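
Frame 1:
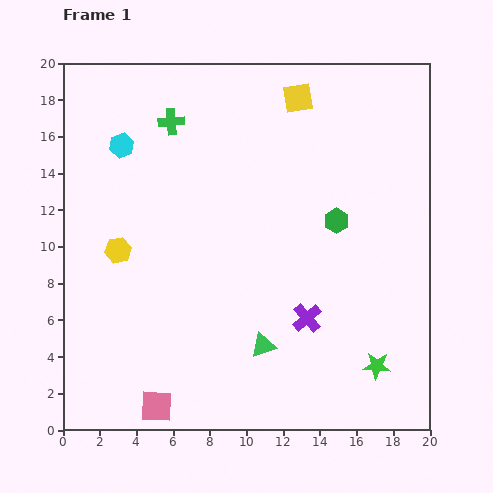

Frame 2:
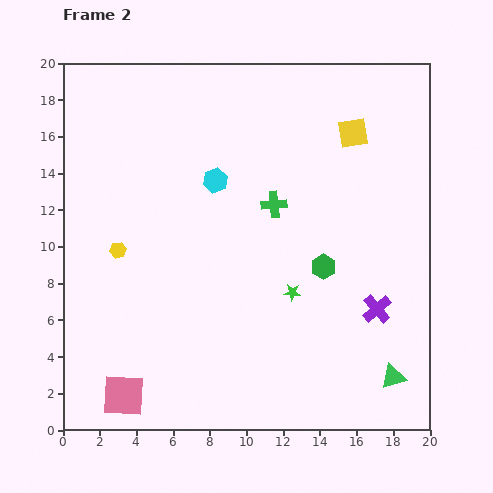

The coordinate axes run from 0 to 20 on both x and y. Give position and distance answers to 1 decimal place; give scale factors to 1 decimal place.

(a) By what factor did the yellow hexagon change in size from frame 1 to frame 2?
0.6×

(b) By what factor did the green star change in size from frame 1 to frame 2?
0.6×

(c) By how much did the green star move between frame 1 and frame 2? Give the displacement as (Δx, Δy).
(-4.6, 4.0)

The green star was at (17.1, 3.5) in frame 1 and (12.5, 7.5) in frame 2.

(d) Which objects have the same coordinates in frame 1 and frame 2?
the yellow hexagon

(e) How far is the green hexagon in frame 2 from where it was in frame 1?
2.6

The green hexagon moved from (14.9, 11.4) to (14.2, 8.9), a distance of √(0.7² + 2.5²) ≈ 2.6.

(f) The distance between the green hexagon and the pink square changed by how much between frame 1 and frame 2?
-1.1

Distance in frame 1: 14.1. Distance in frame 2: 13.0.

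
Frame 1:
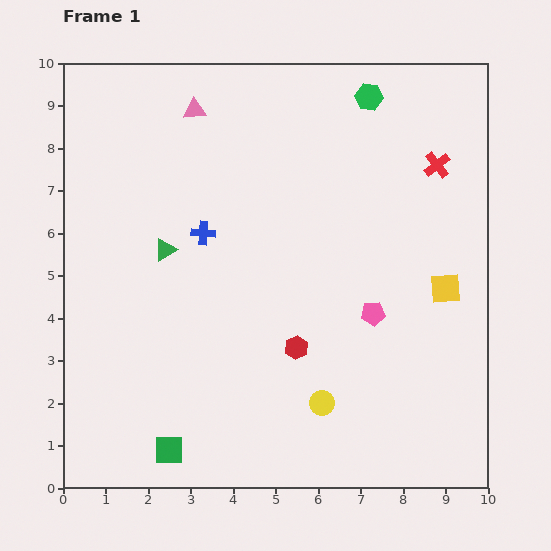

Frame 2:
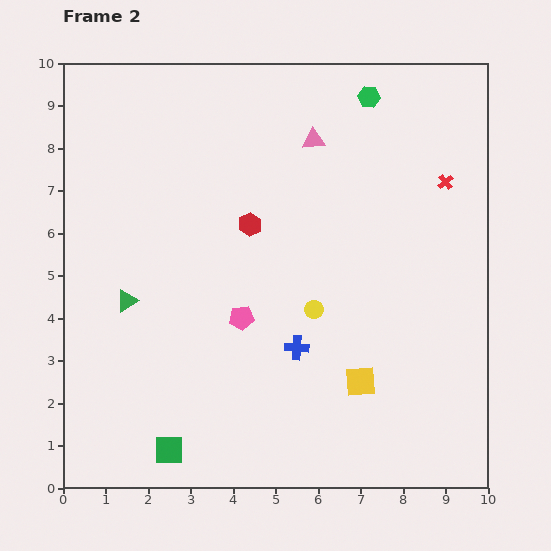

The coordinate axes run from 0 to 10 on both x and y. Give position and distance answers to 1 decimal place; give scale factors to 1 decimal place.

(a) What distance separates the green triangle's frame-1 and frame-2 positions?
1.5

The green triangle moved from (2.4, 5.6) to (1.5, 4.4), a distance of √(0.9² + 1.2²) ≈ 1.5.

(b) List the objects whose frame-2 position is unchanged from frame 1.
the green square, the green hexagon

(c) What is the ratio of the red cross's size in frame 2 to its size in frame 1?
0.6×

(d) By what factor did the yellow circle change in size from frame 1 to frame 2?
0.7×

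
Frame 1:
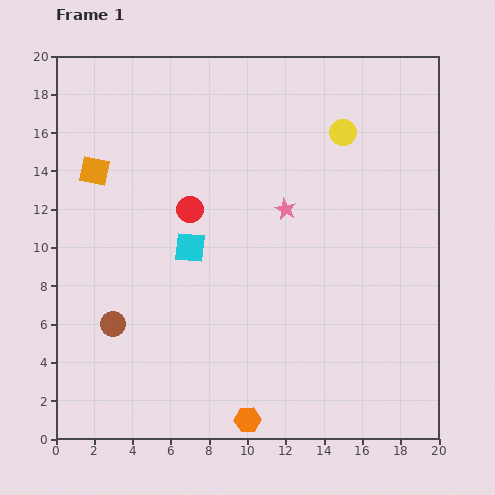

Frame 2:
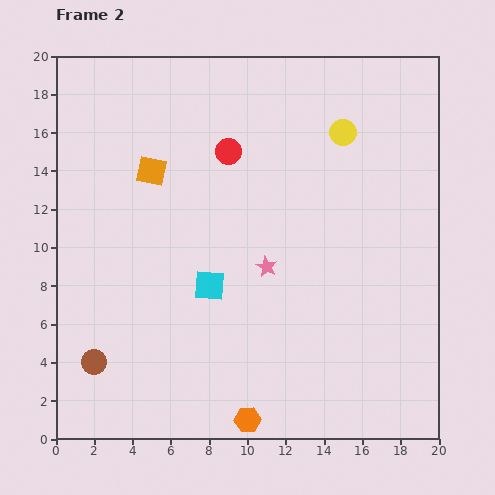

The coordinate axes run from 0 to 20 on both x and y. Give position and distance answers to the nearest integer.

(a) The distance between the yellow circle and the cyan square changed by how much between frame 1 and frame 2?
+1

Distance in frame 1: 10. Distance in frame 2: 11.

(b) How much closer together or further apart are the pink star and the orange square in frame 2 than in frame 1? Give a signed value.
-2

Distance in frame 1: 10. Distance in frame 2: 8.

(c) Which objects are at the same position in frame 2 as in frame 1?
the yellow circle, the orange hexagon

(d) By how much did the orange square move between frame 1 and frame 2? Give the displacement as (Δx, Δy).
(3, 0)

The orange square was at (2, 14) in frame 1 and (5, 14) in frame 2.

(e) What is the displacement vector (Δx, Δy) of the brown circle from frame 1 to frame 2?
(-1, -2)

The brown circle was at (3, 6) in frame 1 and (2, 4) in frame 2.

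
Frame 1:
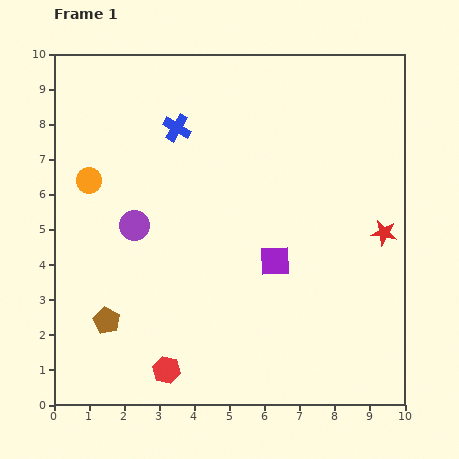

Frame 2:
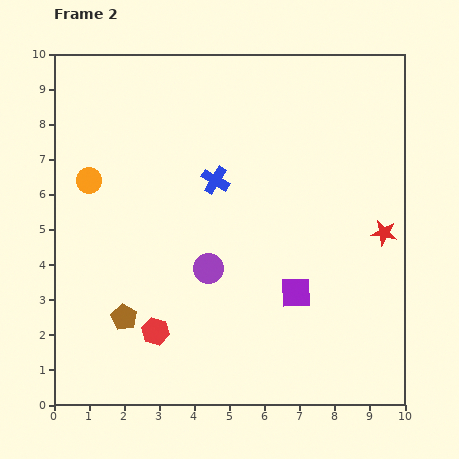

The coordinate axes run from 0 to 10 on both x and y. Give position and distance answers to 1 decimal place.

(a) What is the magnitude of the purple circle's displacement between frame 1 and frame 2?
2.4

The purple circle moved from (2.3, 5.1) to (4.4, 3.9), a distance of √(2.1² + 1.2²) ≈ 2.4.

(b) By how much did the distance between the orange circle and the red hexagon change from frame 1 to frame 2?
-1.1

Distance in frame 1: 5.8. Distance in frame 2: 4.7.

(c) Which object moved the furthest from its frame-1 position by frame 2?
the purple circle

(moved 2.4; next 1.9)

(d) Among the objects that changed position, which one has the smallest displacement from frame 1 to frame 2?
the brown pentagon

(moved 0.5)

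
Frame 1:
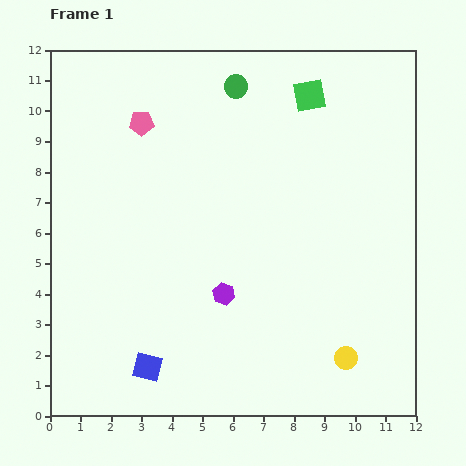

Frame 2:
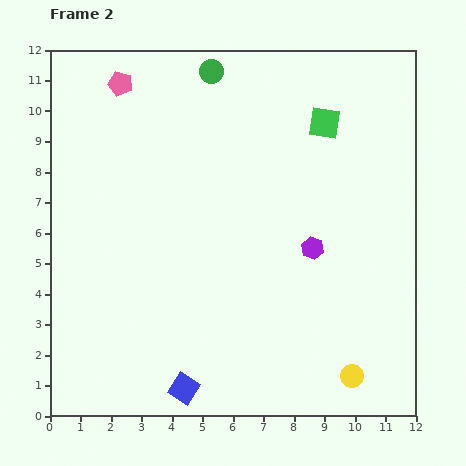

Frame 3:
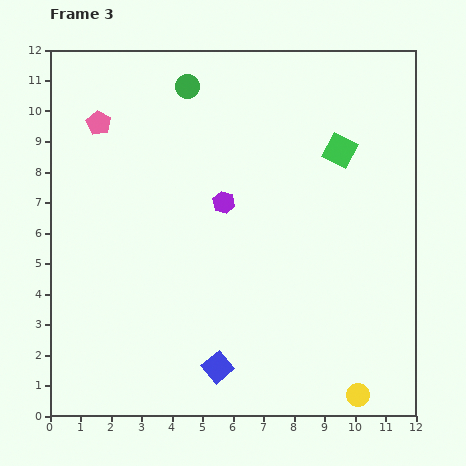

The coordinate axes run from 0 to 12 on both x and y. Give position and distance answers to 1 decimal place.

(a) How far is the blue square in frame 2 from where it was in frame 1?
1.4

The blue square moved from (3.2, 1.6) to (4.4, 0.9), a distance of √(1.2² + 0.7²) ≈ 1.4.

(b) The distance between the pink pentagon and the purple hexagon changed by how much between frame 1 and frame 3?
-1.3

Distance in frame 1: 6.2. Distance in frame 3: 4.9.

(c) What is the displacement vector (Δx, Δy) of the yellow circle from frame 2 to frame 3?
(0.2, -0.6)

The yellow circle was at (9.9, 1.3) in frame 2 and (10.1, 0.7) in frame 3.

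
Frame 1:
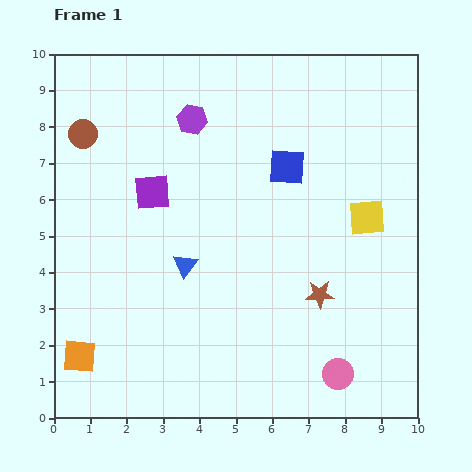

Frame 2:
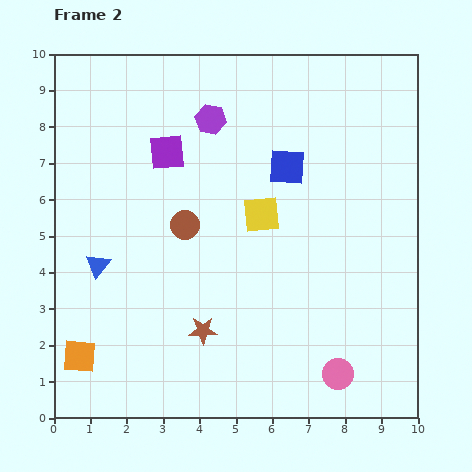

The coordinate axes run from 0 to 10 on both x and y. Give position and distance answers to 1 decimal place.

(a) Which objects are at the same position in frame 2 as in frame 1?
the orange square, the blue square, the pink circle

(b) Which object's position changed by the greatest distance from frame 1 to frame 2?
the brown circle

(moved 3.8; next 3.4)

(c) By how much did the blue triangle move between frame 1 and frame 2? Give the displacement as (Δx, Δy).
(-2.4, 0.0)

The blue triangle was at (3.6, 4.2) in frame 1 and (1.2, 4.2) in frame 2.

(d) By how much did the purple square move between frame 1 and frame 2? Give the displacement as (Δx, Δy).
(0.4, 1.1)

The purple square was at (2.7, 6.2) in frame 1 and (3.1, 7.3) in frame 2.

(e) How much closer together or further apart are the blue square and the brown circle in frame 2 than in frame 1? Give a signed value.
-2.5

Distance in frame 1: 5.7. Distance in frame 2: 3.2.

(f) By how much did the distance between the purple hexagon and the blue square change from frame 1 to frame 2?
-0.4

Distance in frame 1: 2.9. Distance in frame 2: 2.5.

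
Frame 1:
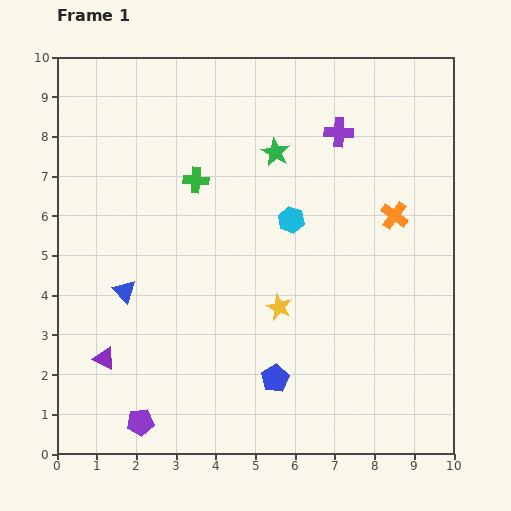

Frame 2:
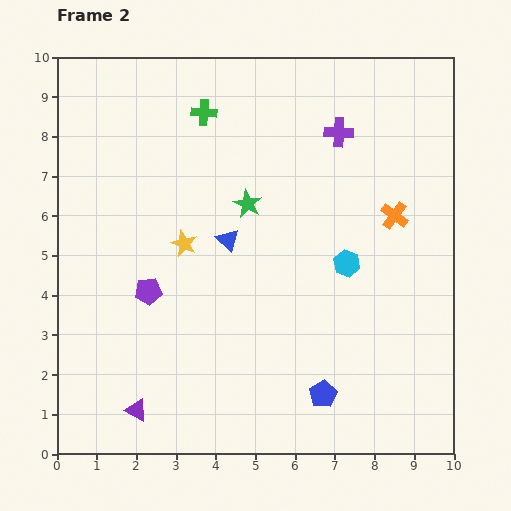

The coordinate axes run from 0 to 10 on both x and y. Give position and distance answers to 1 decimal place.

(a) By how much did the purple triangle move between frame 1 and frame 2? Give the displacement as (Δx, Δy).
(0.8, -1.3)

The purple triangle was at (1.2, 2.4) in frame 1 and (2.0, 1.1) in frame 2.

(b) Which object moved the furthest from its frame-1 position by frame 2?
the purple pentagon

(moved 3.3; next 2.9)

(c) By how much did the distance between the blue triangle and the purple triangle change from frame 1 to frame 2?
+3.1

Distance in frame 1: 1.8. Distance in frame 2: 4.9.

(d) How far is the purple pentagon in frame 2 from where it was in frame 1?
3.3

The purple pentagon moved from (2.1, 0.8) to (2.3, 4.1), a distance of √(0.2² + 3.3²) ≈ 3.3.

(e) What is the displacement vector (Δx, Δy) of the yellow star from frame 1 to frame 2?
(-2.4, 1.6)

The yellow star was at (5.6, 3.7) in frame 1 and (3.2, 5.3) in frame 2.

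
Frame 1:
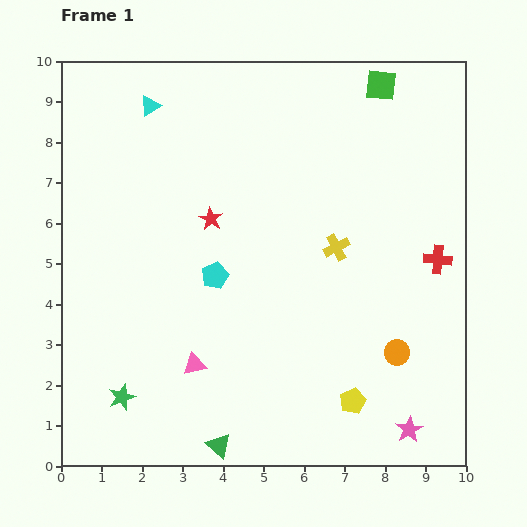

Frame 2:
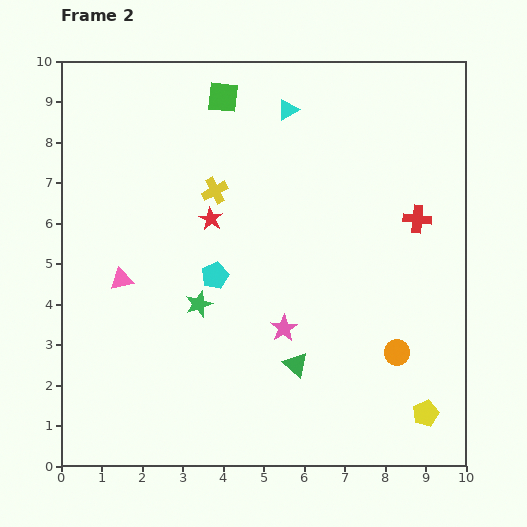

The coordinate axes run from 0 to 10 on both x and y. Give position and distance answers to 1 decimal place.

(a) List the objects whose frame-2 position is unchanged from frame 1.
the cyan pentagon, the orange circle, the red star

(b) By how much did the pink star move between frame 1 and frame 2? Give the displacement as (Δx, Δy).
(-3.1, 2.5)

The pink star was at (8.6, 0.9) in frame 1 and (5.5, 3.4) in frame 2.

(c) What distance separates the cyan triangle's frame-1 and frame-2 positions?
3.4

The cyan triangle moved from (2.2, 8.9) to (5.6, 8.8), a distance of √(3.4² + 0.1²) ≈ 3.4.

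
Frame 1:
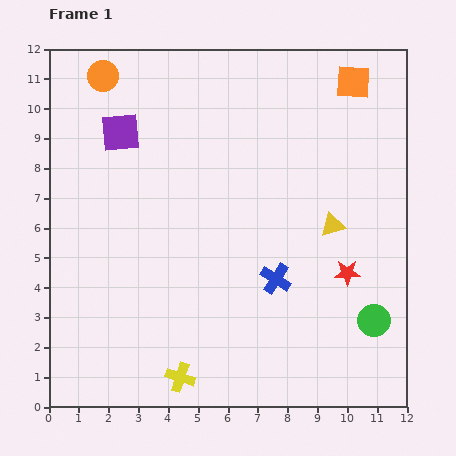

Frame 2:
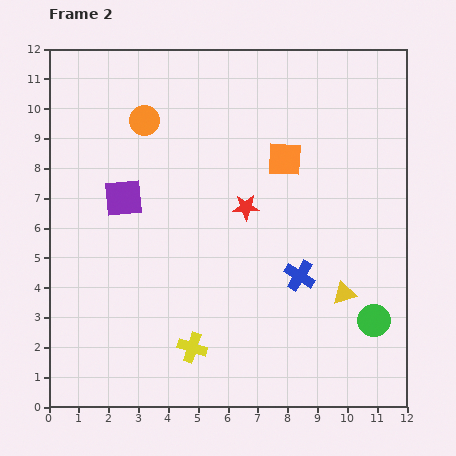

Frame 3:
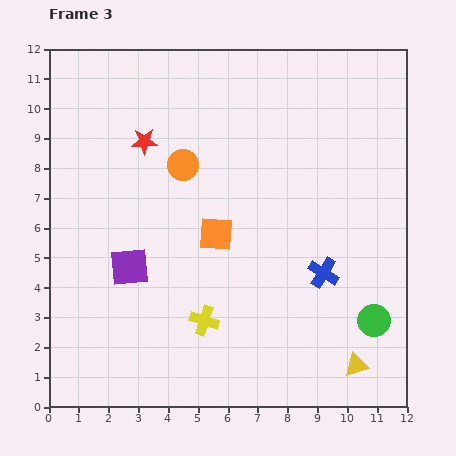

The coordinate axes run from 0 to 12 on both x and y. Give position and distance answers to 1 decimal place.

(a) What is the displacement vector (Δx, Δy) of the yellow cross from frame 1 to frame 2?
(0.4, 1.0)

The yellow cross was at (4.4, 1.0) in frame 1 and (4.8, 2.0) in frame 2.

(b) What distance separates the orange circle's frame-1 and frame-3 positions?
4.0

The orange circle moved from (1.8, 11.1) to (4.5, 8.1), a distance of √(2.7² + 3.0²) ≈ 4.0.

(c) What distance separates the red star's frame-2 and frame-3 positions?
4.0

The red star moved from (6.6, 6.7) to (3.2, 8.9), a distance of √(3.4² + 2.2²) ≈ 4.0.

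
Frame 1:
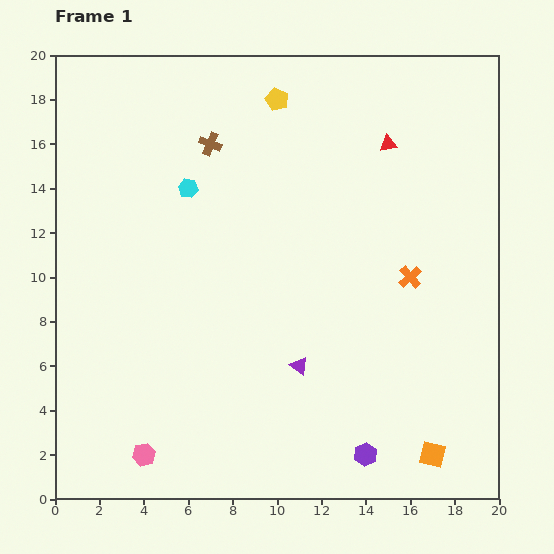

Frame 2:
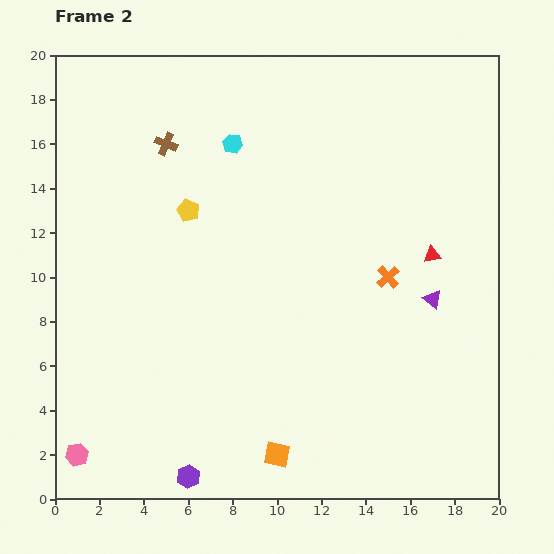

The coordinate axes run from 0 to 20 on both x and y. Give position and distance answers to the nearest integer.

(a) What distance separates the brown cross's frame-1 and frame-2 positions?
2

The brown cross moved from (7, 16) to (5, 16), a distance of √(2² + 0²) ≈ 2.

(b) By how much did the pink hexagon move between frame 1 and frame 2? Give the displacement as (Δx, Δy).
(-3, 0)

The pink hexagon was at (4, 2) in frame 1 and (1, 2) in frame 2.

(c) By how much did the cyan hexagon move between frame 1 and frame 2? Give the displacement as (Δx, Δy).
(2, 2)

The cyan hexagon was at (6, 14) in frame 1 and (8, 16) in frame 2.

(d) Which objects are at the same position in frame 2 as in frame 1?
none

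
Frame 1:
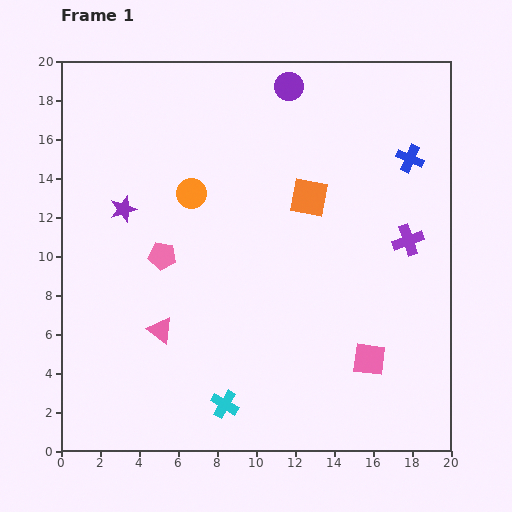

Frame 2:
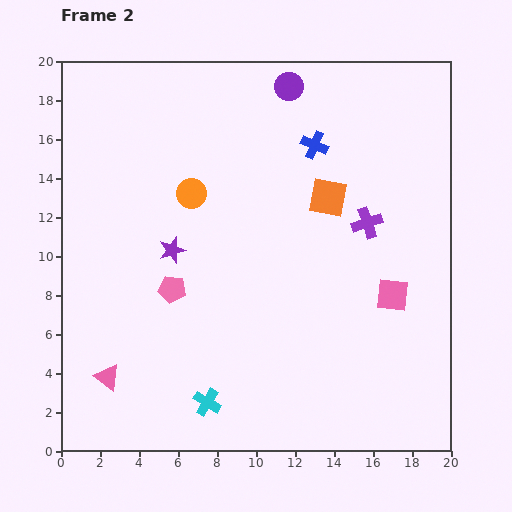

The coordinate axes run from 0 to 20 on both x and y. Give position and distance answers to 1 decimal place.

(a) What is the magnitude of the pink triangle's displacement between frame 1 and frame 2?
3.6

The pink triangle moved from (5.1, 6.2) to (2.4, 3.8), a distance of √(2.7² + 2.4²) ≈ 3.6.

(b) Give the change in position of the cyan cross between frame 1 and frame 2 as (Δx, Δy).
(-0.9, 0.1)

The cyan cross was at (8.4, 2.4) in frame 1 and (7.5, 2.5) in frame 2.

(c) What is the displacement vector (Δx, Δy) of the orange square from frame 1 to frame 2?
(1.0, 0.0)

The orange square was at (12.7, 13.0) in frame 1 and (13.7, 13.0) in frame 2.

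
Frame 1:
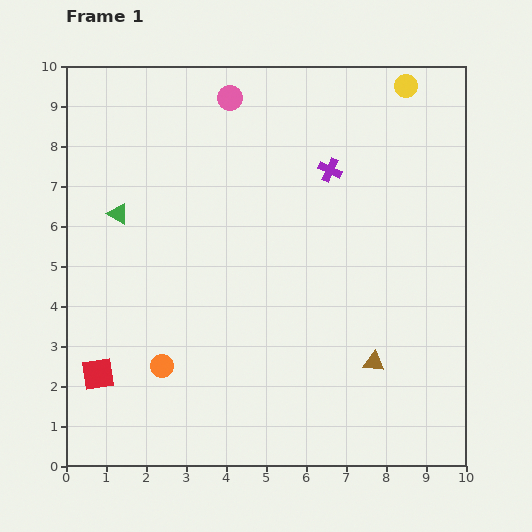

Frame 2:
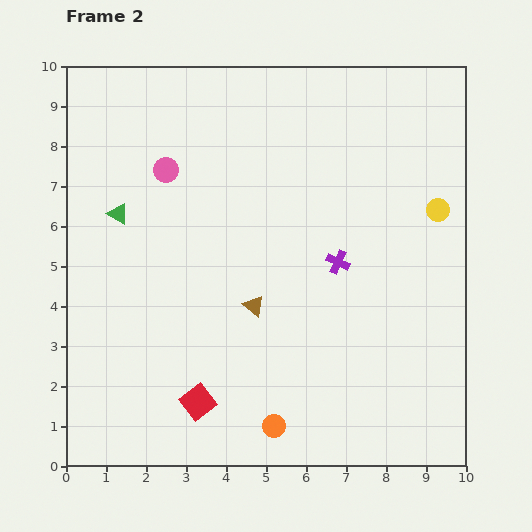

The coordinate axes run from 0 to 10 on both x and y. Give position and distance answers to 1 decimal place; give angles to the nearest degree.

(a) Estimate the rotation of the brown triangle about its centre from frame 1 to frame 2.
34° clockwise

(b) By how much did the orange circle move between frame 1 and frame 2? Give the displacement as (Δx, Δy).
(2.8, -1.5)

The orange circle was at (2.4, 2.5) in frame 1 and (5.2, 1.0) in frame 2.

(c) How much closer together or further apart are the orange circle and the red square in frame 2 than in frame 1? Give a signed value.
+0.4

Distance in frame 1: 1.6. Distance in frame 2: 2.0.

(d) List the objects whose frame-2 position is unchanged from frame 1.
the green triangle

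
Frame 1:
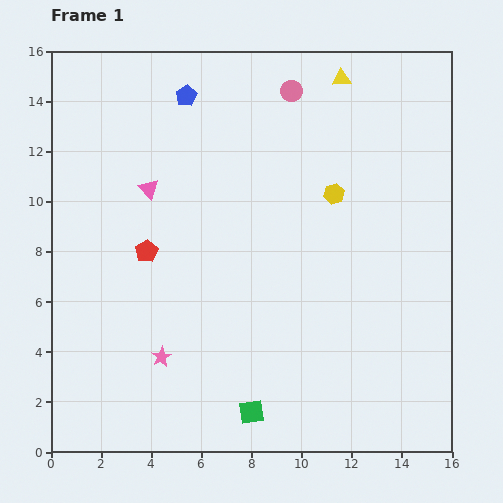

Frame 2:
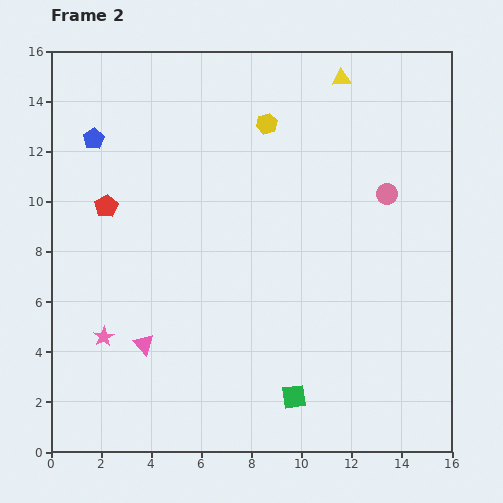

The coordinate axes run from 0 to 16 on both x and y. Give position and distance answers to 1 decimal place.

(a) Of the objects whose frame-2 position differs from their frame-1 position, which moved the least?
the green square

(moved 1.8)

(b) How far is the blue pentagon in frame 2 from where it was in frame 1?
4.1

The blue pentagon moved from (5.4, 14.2) to (1.7, 12.5), a distance of √(3.7² + 1.7²) ≈ 4.1.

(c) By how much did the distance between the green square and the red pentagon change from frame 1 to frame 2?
+3.0

Distance in frame 1: 7.7. Distance in frame 2: 10.7.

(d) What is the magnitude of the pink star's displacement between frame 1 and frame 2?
2.4

The pink star moved from (4.4, 3.8) to (2.1, 4.6), a distance of √(2.3² + 0.8²) ≈ 2.4.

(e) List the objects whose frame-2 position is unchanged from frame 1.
the yellow triangle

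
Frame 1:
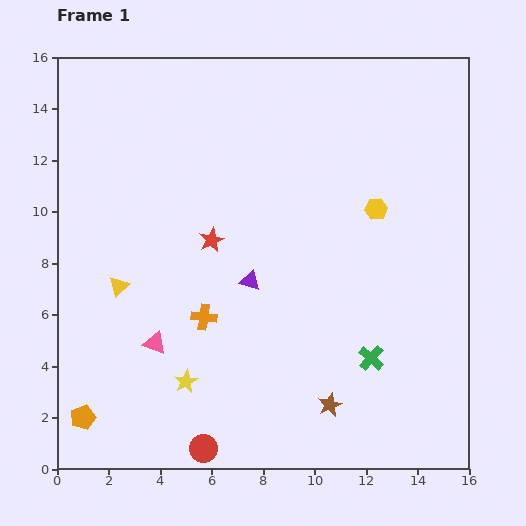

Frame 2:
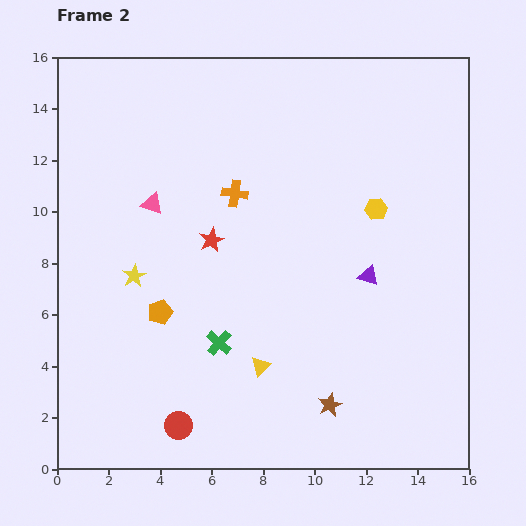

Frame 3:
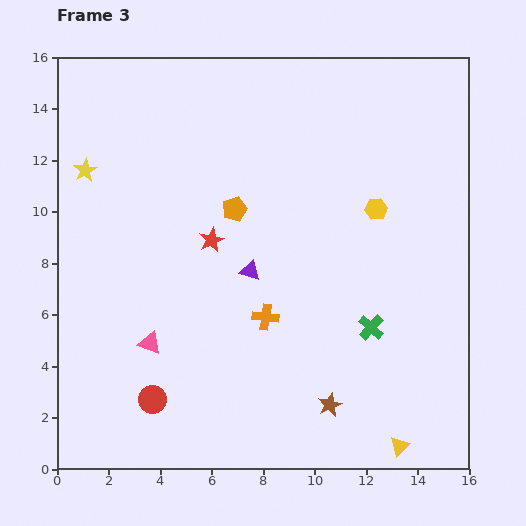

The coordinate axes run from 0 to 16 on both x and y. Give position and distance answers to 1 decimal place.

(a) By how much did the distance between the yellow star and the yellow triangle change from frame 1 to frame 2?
+1.5

Distance in frame 1: 4.5. Distance in frame 2: 6.0.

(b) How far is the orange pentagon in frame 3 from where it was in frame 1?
10.0

The orange pentagon moved from (1.0, 2.0) to (6.9, 10.1), a distance of √(5.9² + 8.1²) ≈ 10.0.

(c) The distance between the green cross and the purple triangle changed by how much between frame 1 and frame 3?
-0.4

Distance in frame 1: 5.6. Distance in frame 3: 5.2.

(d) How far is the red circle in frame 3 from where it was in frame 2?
1.4

The red circle moved from (4.7, 1.7) to (3.7, 2.7), a distance of √(1.0² + 1.0²) ≈ 1.4.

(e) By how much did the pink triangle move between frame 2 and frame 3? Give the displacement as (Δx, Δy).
(-0.1, -5.4)

The pink triangle was at (3.7, 10.3) in frame 2 and (3.6, 4.9) in frame 3.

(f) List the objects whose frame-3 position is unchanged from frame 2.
the brown star, the red star, the yellow hexagon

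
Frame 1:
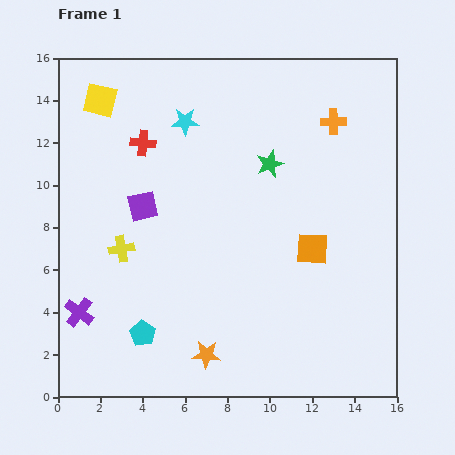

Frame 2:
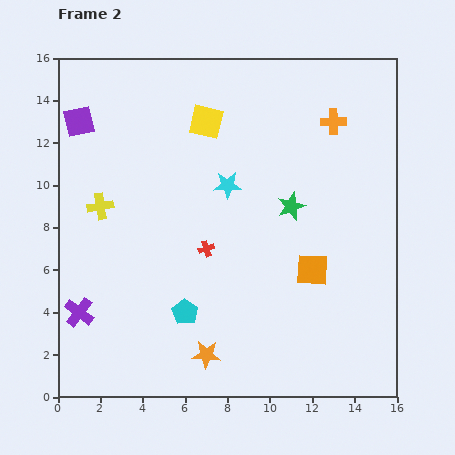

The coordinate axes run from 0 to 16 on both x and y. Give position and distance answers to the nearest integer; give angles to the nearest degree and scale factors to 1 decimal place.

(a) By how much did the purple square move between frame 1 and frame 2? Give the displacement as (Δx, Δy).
(-3, 4)

The purple square was at (4, 9) in frame 1 and (1, 13) in frame 2.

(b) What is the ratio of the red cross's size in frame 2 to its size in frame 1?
0.6×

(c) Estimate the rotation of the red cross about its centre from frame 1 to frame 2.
24° counter-clockwise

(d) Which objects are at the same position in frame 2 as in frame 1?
the purple cross, the orange star, the orange cross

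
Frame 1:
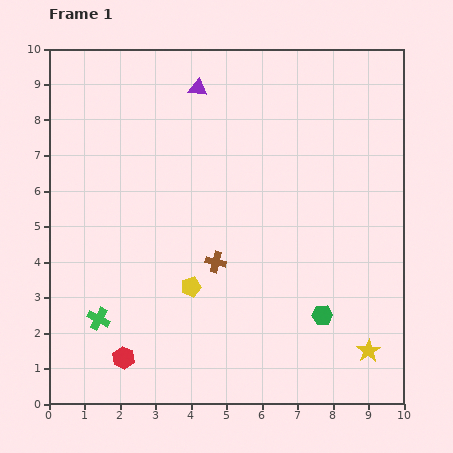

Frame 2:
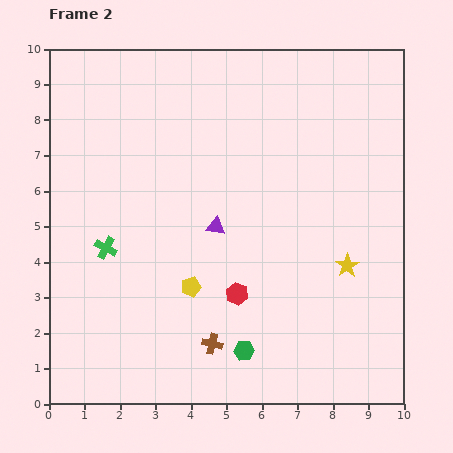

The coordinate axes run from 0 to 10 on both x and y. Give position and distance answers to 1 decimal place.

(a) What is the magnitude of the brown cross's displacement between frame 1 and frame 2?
2.3

The brown cross moved from (4.7, 4.0) to (4.6, 1.7), a distance of √(0.1² + 2.3²) ≈ 2.3.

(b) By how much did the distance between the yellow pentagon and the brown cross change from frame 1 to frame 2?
+0.7

Distance in frame 1: 1.0. Distance in frame 2: 1.7.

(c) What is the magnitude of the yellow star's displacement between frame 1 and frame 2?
2.5

The yellow star moved from (9.0, 1.5) to (8.4, 3.9), a distance of √(0.6² + 2.4²) ≈ 2.5.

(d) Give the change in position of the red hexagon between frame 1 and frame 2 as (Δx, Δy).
(3.2, 1.8)

The red hexagon was at (2.1, 1.3) in frame 1 and (5.3, 3.1) in frame 2.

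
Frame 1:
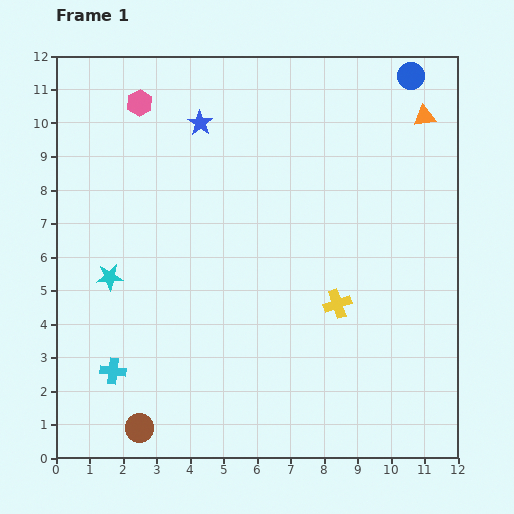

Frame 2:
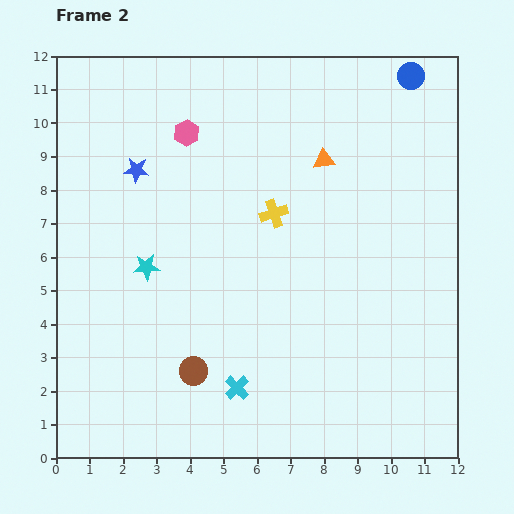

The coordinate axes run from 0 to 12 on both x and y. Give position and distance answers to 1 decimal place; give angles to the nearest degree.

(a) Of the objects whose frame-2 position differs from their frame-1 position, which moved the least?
the cyan star

(moved 1.1)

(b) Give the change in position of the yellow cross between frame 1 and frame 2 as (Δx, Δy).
(-1.9, 2.7)

The yellow cross was at (8.4, 4.6) in frame 1 and (6.5, 7.3) in frame 2.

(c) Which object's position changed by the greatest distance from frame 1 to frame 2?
the cyan cross

(moved 3.7; next 3.3)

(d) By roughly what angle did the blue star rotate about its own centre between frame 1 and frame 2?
28° counter-clockwise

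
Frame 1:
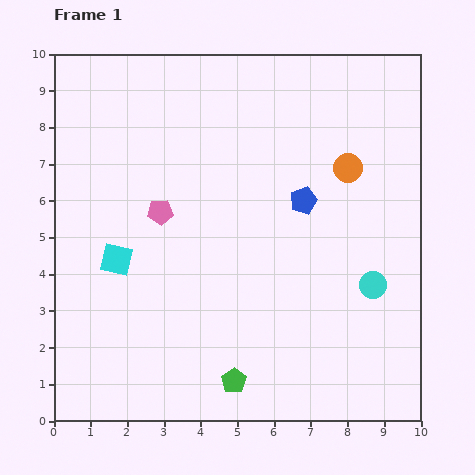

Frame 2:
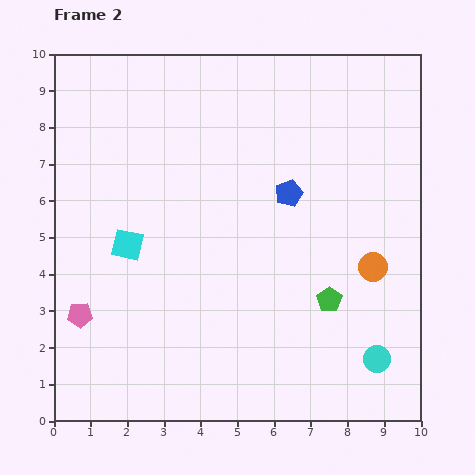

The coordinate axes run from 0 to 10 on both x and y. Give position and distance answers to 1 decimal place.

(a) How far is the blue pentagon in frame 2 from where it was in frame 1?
0.4

The blue pentagon moved from (6.8, 6.0) to (6.4, 6.2), a distance of √(0.4² + 0.2²) ≈ 0.4.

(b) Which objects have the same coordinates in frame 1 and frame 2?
none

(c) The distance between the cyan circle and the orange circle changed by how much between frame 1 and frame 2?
-0.8

Distance in frame 1: 3.3. Distance in frame 2: 2.5.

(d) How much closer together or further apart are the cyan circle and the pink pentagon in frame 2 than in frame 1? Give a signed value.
+2.1

Distance in frame 1: 6.1. Distance in frame 2: 8.2.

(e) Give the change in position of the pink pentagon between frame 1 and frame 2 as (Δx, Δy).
(-2.2, -2.8)

The pink pentagon was at (2.9, 5.7) in frame 1 and (0.7, 2.9) in frame 2.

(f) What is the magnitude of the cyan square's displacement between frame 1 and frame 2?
0.5

The cyan square moved from (1.7, 4.4) to (2.0, 4.8), a distance of √(0.3² + 0.4²) ≈ 0.5.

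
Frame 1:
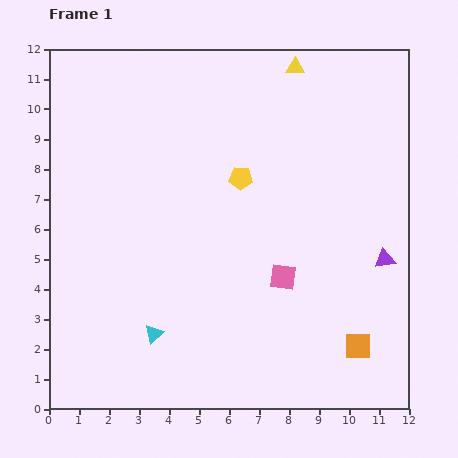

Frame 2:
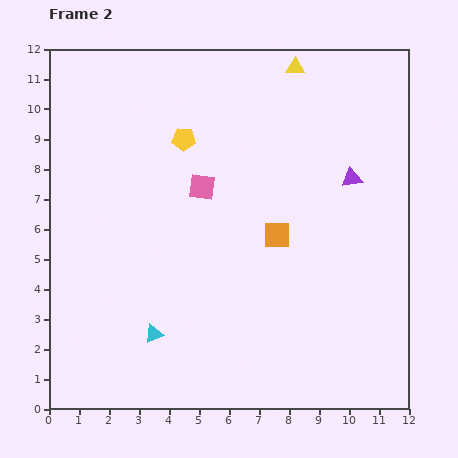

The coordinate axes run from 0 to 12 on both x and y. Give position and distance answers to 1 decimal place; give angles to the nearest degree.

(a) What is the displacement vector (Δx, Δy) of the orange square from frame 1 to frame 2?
(-2.7, 3.7)

The orange square was at (10.3, 2.1) in frame 1 and (7.6, 5.8) in frame 2.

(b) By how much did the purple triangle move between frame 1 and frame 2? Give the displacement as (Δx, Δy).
(-1.1, 2.7)

The purple triangle was at (11.2, 5.0) in frame 1 and (10.1, 7.7) in frame 2.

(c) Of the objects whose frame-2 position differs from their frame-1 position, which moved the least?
the yellow pentagon

(moved 2.3)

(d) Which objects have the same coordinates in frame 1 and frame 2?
the cyan triangle, the yellow triangle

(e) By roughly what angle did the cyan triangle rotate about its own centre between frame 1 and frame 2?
17° clockwise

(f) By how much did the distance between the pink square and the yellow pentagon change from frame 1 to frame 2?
-1.9

Distance in frame 1: 3.6. Distance in frame 2: 1.7.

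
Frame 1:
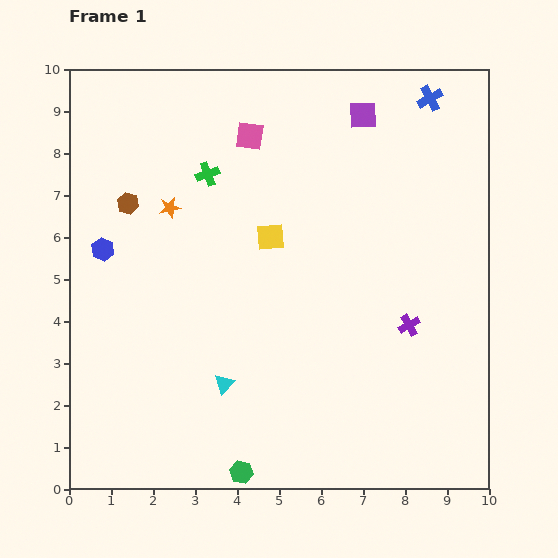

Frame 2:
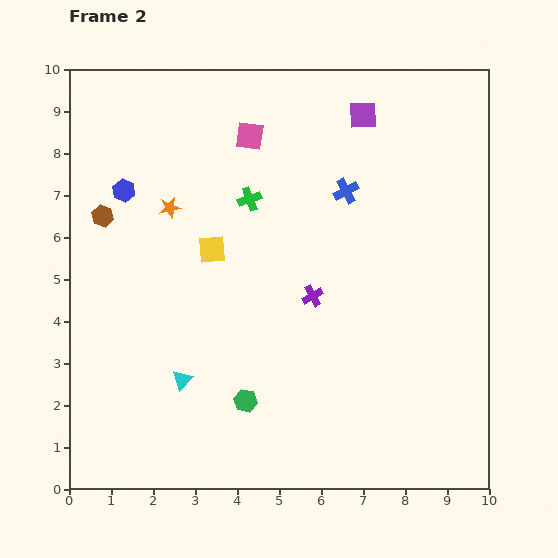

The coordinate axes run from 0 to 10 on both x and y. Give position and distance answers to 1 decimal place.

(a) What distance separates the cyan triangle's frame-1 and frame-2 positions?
1.0

The cyan triangle moved from (3.7, 2.5) to (2.7, 2.6), a distance of √(1.0² + 0.1²) ≈ 1.0.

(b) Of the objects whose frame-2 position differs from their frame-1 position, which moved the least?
the brown hexagon

(moved 0.7)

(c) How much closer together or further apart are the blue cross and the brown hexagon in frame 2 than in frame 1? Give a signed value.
-1.8

Distance in frame 1: 7.6. Distance in frame 2: 5.8.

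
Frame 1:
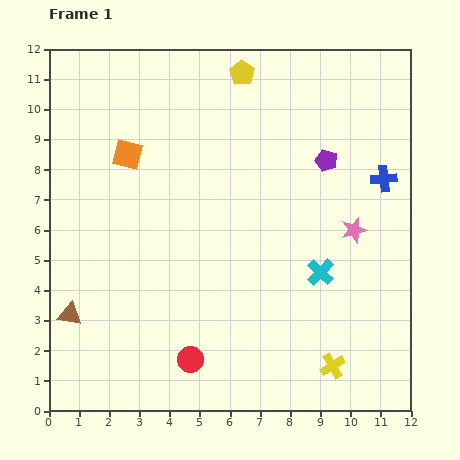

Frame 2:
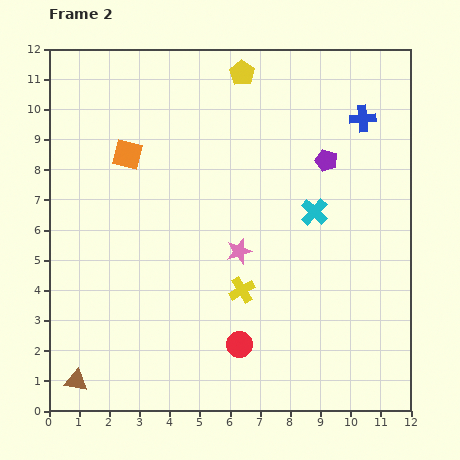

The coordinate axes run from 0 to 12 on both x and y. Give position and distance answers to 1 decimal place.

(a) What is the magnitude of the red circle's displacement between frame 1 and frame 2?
1.7

The red circle moved from (4.7, 1.7) to (6.3, 2.2), a distance of √(1.6² + 0.5²) ≈ 1.7.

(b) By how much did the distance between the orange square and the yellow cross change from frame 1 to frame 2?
-3.9

Distance in frame 1: 9.8. Distance in frame 2: 5.9.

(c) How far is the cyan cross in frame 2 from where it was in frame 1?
2.0

The cyan cross moved from (9.0, 4.6) to (8.8, 6.6), a distance of √(0.2² + 2.0²) ≈ 2.0.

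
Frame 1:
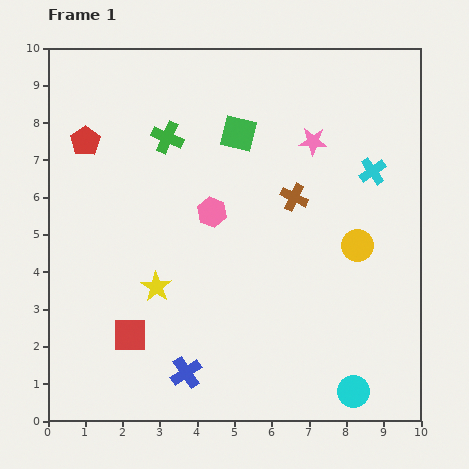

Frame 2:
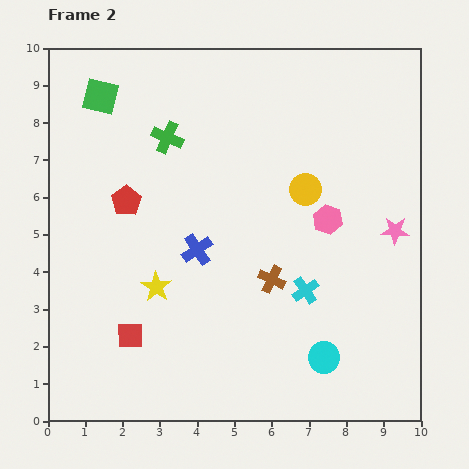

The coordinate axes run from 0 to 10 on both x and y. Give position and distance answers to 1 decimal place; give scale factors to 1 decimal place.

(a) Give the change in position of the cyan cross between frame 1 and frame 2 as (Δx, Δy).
(-1.8, -3.2)

The cyan cross was at (8.7, 6.7) in frame 1 and (6.9, 3.5) in frame 2.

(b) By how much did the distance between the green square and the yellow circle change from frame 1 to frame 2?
+1.6

Distance in frame 1: 4.4. Distance in frame 2: 6.0.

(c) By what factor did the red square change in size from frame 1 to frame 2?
0.8×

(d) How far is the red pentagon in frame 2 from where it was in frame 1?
1.9

The red pentagon moved from (1.0, 7.5) to (2.1, 5.9), a distance of √(1.1² + 1.6²) ≈ 1.9.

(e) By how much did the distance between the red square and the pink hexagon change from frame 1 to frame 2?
+2.1

Distance in frame 1: 4.0. Distance in frame 2: 6.1.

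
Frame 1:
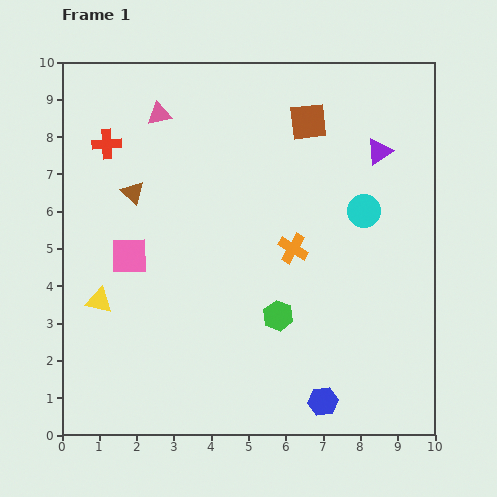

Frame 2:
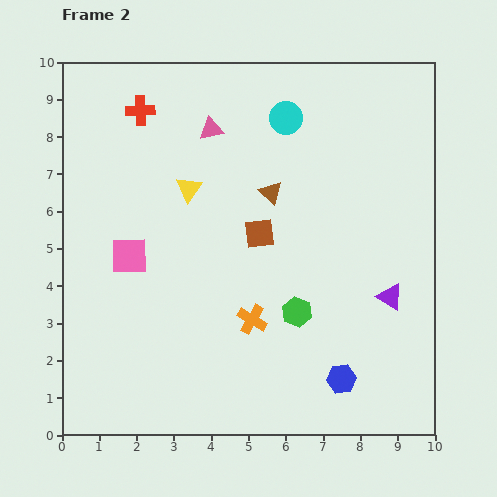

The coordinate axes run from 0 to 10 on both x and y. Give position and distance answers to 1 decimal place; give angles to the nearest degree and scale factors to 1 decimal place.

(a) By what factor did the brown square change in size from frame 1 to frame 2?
0.8×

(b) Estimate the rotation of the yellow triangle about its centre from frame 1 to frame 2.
54° clockwise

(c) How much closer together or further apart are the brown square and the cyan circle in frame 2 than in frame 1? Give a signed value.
+0.4

Distance in frame 1: 2.8. Distance in frame 2: 3.2.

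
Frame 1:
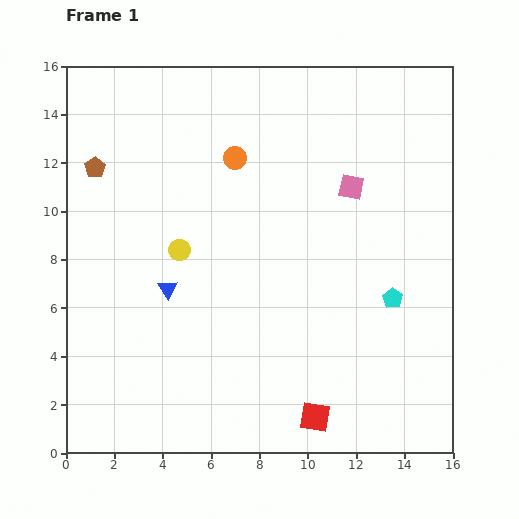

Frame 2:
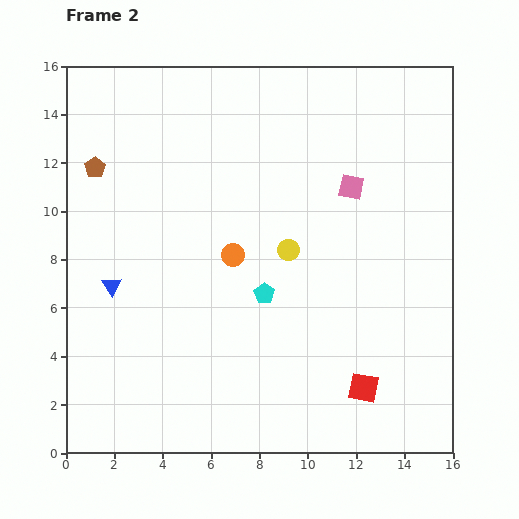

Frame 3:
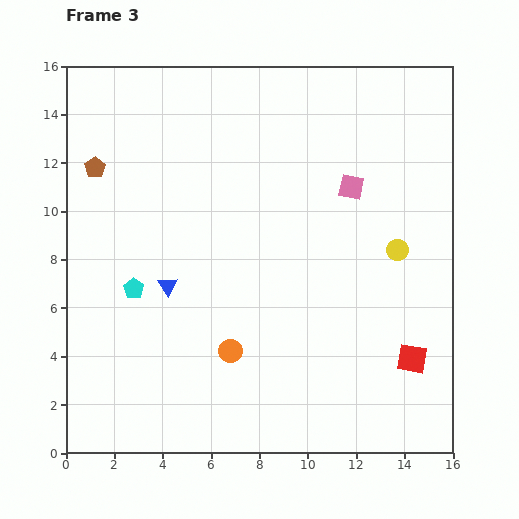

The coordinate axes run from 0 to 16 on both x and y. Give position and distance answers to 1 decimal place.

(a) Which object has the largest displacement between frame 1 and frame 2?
the cyan pentagon

(moved 5.3; next 4.5)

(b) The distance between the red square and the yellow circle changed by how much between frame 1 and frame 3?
-4.4

Distance in frame 1: 8.9. Distance in frame 3: 4.5.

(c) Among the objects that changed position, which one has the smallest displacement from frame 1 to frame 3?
the blue triangle

(moved 0.1)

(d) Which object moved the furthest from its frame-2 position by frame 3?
the cyan pentagon

(moved 5.4; next 4.5)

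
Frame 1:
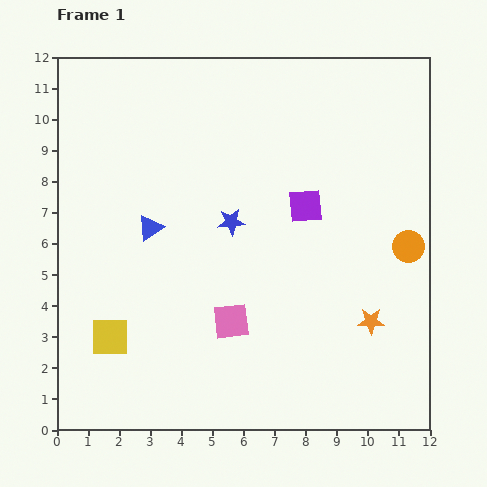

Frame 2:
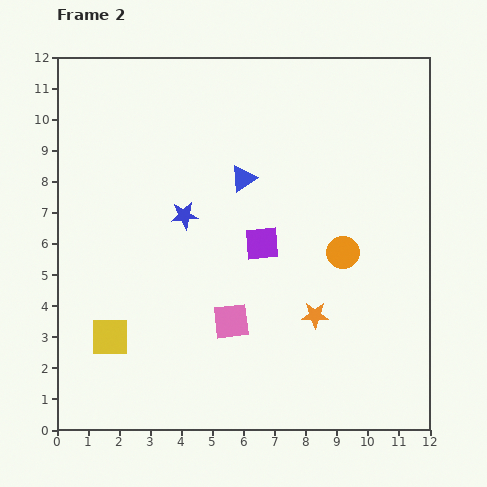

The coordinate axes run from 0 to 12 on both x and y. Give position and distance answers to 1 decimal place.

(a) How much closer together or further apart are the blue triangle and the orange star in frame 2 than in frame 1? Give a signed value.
-2.7

Distance in frame 1: 7.7. Distance in frame 2: 5.0.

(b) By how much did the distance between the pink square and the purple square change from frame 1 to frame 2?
-1.7

Distance in frame 1: 4.4. Distance in frame 2: 2.7.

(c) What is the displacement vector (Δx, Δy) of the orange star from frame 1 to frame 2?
(-1.8, 0.2)

The orange star was at (10.1, 3.5) in frame 1 and (8.3, 3.7) in frame 2.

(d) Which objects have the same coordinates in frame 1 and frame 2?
the pink square, the yellow square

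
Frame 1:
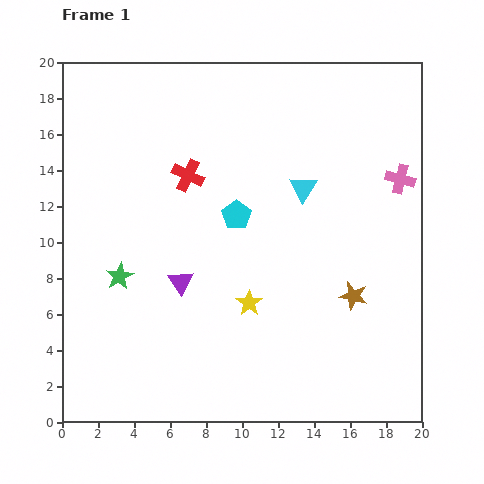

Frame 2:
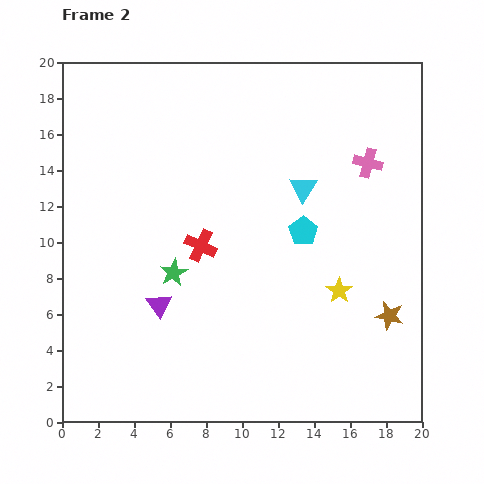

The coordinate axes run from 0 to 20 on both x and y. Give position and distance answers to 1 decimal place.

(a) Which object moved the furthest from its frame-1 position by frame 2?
the yellow star

(moved 5.0; next 4.0)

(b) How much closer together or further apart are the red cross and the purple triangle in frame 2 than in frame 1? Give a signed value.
-1.9

Distance in frame 1: 5.9. Distance in frame 2: 4.0.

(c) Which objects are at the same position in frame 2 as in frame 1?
the cyan triangle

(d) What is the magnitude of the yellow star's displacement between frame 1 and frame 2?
5.0

The yellow star moved from (10.4, 6.6) to (15.4, 7.3), a distance of √(5.0² + 0.7²) ≈ 5.0.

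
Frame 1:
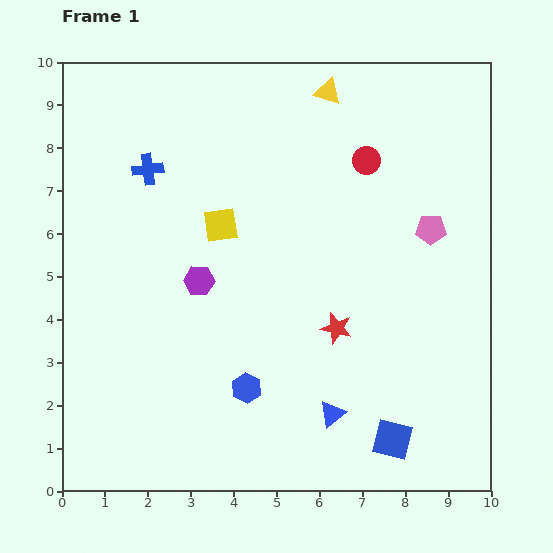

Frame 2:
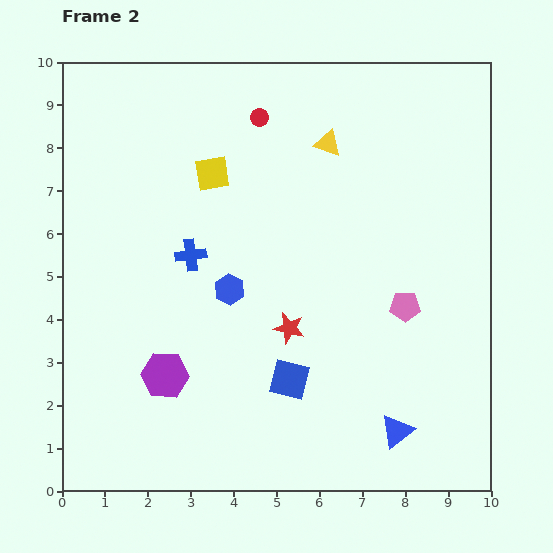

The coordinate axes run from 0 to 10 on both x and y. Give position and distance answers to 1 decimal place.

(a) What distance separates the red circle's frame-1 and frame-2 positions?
2.7

The red circle moved from (7.1, 7.7) to (4.6, 8.7), a distance of √(2.5² + 1.0²) ≈ 2.7.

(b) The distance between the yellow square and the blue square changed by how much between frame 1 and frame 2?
-1.3

Distance in frame 1: 6.4. Distance in frame 2: 5.1.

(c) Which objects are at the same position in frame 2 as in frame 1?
none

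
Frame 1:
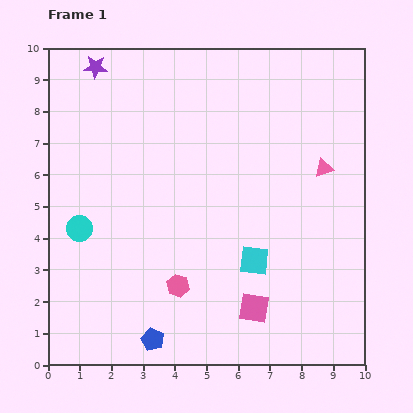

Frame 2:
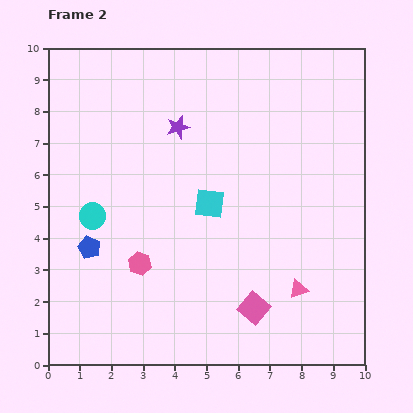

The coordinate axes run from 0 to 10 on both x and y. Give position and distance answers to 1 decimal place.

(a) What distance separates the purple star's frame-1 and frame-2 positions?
3.2

The purple star moved from (1.5, 9.4) to (4.1, 7.5), a distance of √(2.6² + 1.9²) ≈ 3.2.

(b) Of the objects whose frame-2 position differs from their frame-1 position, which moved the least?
the cyan circle

(moved 0.6)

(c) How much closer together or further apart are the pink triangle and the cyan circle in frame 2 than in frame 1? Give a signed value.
-1.0

Distance in frame 1: 7.9. Distance in frame 2: 6.9.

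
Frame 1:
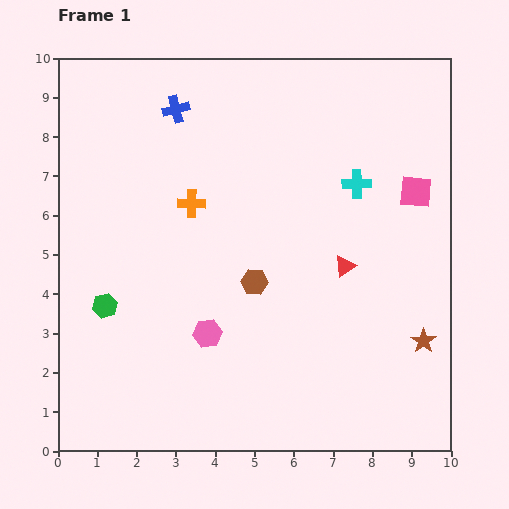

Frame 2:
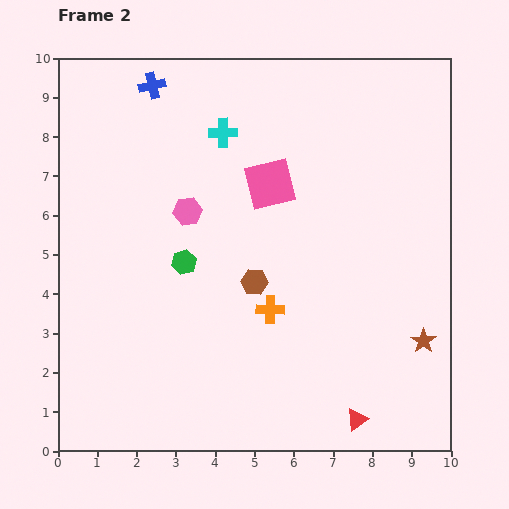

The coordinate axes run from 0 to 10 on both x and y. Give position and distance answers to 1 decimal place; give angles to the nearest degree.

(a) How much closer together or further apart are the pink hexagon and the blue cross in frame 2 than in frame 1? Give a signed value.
-2.5

Distance in frame 1: 5.8. Distance in frame 2: 3.3.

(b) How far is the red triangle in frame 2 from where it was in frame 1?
3.9

The red triangle moved from (7.3, 4.7) to (7.6, 0.8), a distance of √(0.3² + 3.9²) ≈ 3.9.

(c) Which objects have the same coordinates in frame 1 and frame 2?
the brown hexagon, the brown star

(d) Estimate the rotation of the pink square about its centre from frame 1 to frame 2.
19° counter-clockwise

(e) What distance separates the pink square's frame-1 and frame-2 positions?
3.7

The pink square moved from (9.1, 6.6) to (5.4, 6.8), a distance of √(3.7² + 0.2²) ≈ 3.7.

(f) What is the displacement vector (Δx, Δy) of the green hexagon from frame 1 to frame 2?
(2.0, 1.1)

The green hexagon was at (1.2, 3.7) in frame 1 and (3.2, 4.8) in frame 2.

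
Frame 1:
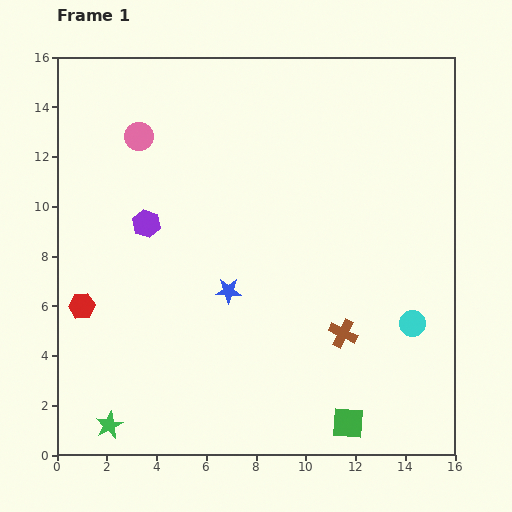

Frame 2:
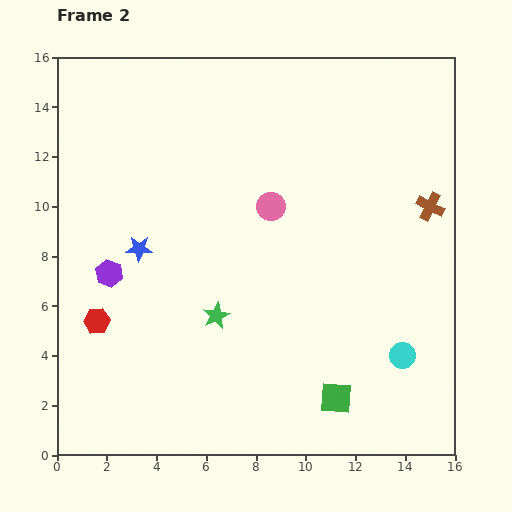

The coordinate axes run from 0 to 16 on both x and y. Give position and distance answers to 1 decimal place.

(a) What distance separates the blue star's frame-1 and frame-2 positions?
4.0

The blue star moved from (6.9, 6.6) to (3.3, 8.3), a distance of √(3.6² + 1.7²) ≈ 4.0.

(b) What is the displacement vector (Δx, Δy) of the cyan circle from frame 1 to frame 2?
(-0.4, -1.3)

The cyan circle was at (14.3, 5.3) in frame 1 and (13.9, 4.0) in frame 2.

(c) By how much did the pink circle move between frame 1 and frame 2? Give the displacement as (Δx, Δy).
(5.3, -2.8)

The pink circle was at (3.3, 12.8) in frame 1 and (8.6, 10.0) in frame 2.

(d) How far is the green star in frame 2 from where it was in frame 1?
6.2

The green star moved from (2.1, 1.2) to (6.4, 5.6), a distance of √(4.3² + 4.4²) ≈ 6.2.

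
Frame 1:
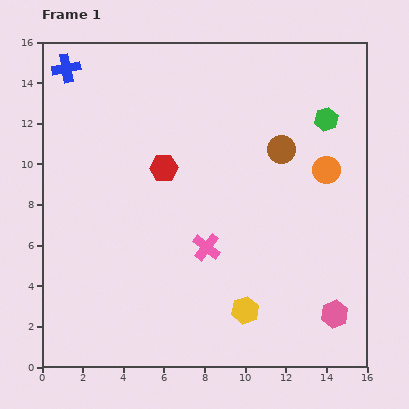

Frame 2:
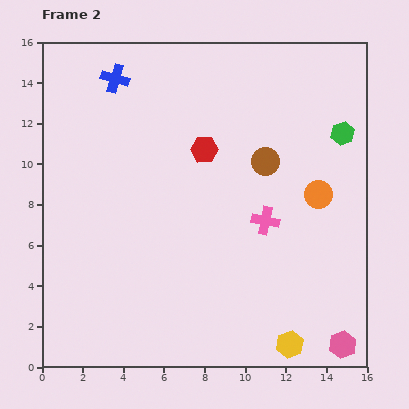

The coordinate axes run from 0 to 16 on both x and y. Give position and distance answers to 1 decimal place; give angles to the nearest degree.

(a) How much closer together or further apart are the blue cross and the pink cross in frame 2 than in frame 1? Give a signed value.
-1.0

Distance in frame 1: 11.2. Distance in frame 2: 10.2.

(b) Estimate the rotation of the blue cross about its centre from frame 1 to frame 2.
27° clockwise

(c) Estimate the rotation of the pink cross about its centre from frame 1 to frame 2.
27° counter-clockwise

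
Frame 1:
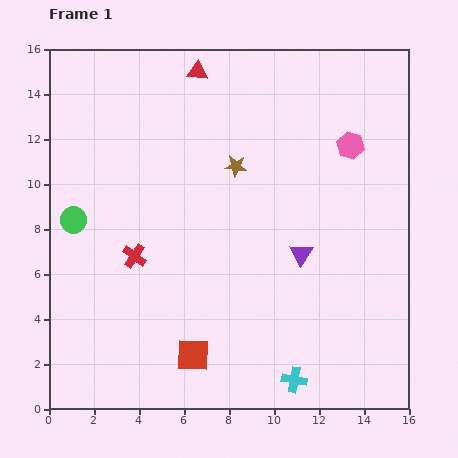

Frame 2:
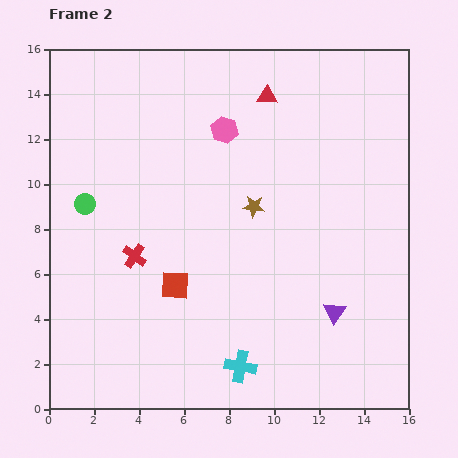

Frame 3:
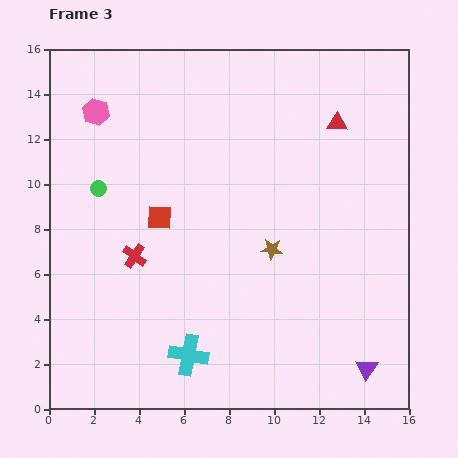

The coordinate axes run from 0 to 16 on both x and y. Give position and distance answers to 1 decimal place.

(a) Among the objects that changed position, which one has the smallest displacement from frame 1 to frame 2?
the green circle

(moved 0.9)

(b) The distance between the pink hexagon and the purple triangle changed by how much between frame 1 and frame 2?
+4.2

Distance in frame 1: 5.3. Distance in frame 2: 9.5.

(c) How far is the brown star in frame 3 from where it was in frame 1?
4.0

The brown star moved from (8.3, 10.8) to (9.9, 7.1), a distance of √(1.6² + 3.7²) ≈ 4.0.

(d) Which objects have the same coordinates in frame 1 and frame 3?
the red cross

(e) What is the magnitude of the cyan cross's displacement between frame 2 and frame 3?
2.4

The cyan cross moved from (8.5, 1.9) to (6.2, 2.4), a distance of √(2.3² + 0.5²) ≈ 2.4.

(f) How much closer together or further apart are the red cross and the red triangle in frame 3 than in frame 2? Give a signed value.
+1.6

Distance in frame 2: 9.2. Distance in frame 3: 10.8.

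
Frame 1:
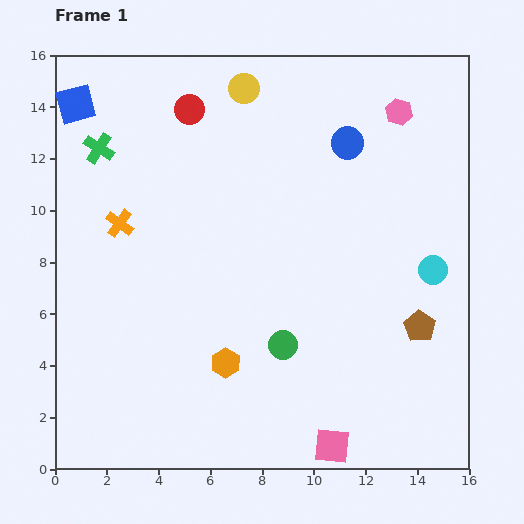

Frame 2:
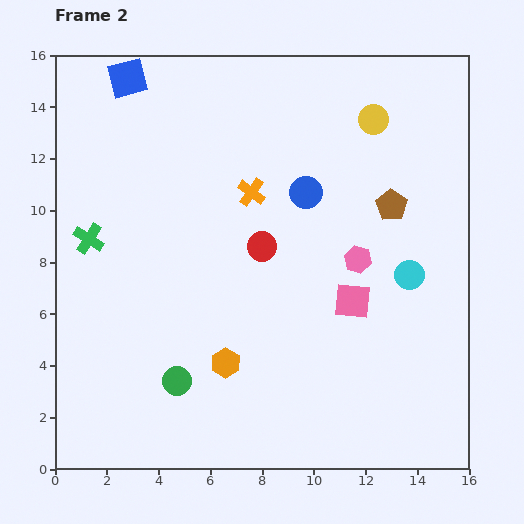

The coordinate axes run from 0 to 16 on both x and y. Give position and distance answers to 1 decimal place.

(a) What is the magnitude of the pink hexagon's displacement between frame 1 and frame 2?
5.9

The pink hexagon moved from (13.3, 13.8) to (11.7, 8.1), a distance of √(1.6² + 5.7²) ≈ 5.9.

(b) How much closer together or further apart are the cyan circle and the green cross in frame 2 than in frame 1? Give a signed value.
-1.2

Distance in frame 1: 13.7. Distance in frame 2: 12.5.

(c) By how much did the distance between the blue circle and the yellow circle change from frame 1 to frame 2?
-0.7

Distance in frame 1: 4.5. Distance in frame 2: 3.8.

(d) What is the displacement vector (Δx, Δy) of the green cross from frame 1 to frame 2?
(-0.4, -3.5)

The green cross was at (1.7, 12.4) in frame 1 and (1.3, 8.9) in frame 2.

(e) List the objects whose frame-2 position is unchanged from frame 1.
the orange hexagon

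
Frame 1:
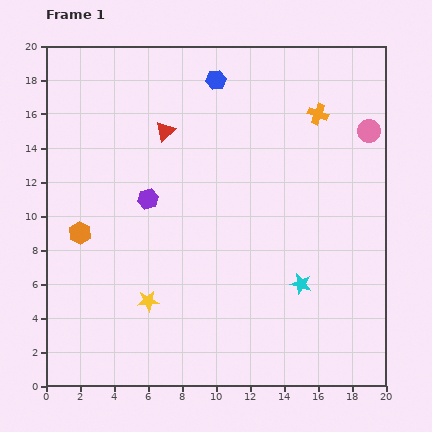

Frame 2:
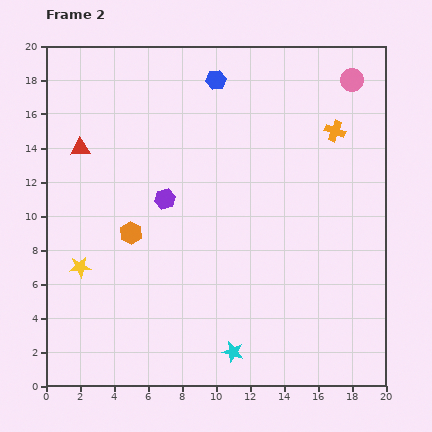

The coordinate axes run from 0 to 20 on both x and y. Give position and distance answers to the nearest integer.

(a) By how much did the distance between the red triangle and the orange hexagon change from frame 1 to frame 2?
-2

Distance in frame 1: 8. Distance in frame 2: 6.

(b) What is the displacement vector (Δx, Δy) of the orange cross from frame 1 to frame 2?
(1, -1)

The orange cross was at (16, 16) in frame 1 and (17, 15) in frame 2.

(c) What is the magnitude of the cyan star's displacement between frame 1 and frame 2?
6

The cyan star moved from (15, 6) to (11, 2), a distance of √(4² + 4²) ≈ 6.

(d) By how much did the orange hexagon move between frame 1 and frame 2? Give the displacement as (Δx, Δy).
(3, 0)

The orange hexagon was at (2, 9) in frame 1 and (5, 9) in frame 2.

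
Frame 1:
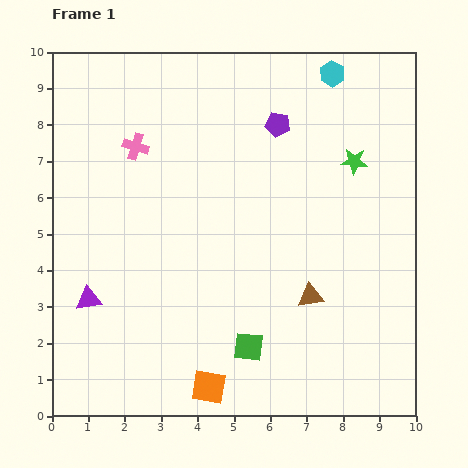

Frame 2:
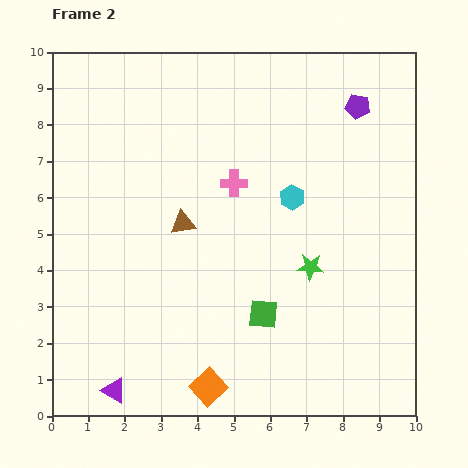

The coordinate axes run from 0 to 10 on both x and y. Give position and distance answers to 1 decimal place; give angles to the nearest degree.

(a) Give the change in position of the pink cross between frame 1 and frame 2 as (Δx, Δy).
(2.7, -1.0)

The pink cross was at (2.3, 7.4) in frame 1 and (5.0, 6.4) in frame 2.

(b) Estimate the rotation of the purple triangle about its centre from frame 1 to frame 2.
38° clockwise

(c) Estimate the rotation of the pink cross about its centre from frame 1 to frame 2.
17° counter-clockwise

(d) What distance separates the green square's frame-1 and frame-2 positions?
1.0

The green square moved from (5.4, 1.9) to (5.8, 2.8), a distance of √(0.4² + 0.9²) ≈ 1.0.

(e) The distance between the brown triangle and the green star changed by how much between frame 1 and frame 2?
-0.2

Distance in frame 1: 3.9. Distance in frame 2: 3.7.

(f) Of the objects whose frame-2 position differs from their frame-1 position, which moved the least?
the green square

(moved 1.0)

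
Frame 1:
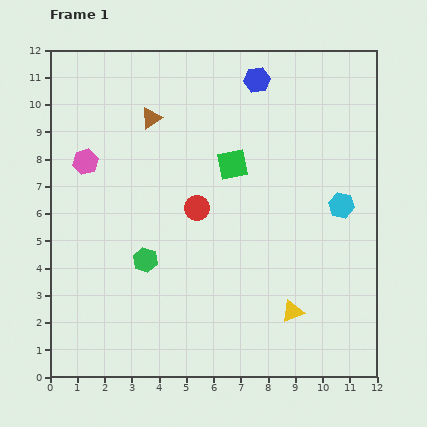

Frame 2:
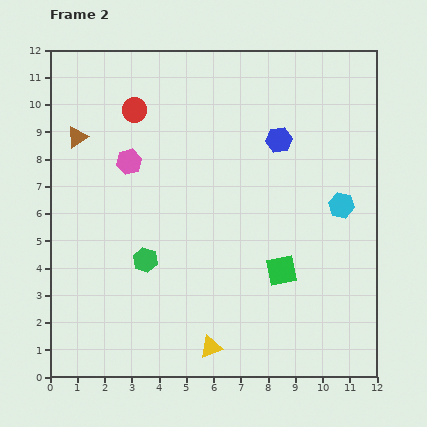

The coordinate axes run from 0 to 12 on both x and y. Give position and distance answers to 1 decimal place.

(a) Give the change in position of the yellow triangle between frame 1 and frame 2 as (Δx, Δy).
(-3.0, -1.3)

The yellow triangle was at (8.9, 2.4) in frame 1 and (5.9, 1.1) in frame 2.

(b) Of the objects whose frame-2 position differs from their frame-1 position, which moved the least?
the pink hexagon

(moved 1.6)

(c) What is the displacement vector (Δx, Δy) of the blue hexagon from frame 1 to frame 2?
(0.8, -2.2)

The blue hexagon was at (7.6, 10.9) in frame 1 and (8.4, 8.7) in frame 2.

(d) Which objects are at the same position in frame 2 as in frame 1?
the cyan hexagon, the green hexagon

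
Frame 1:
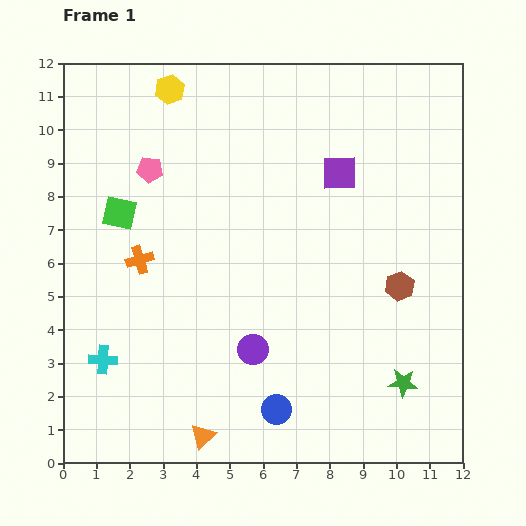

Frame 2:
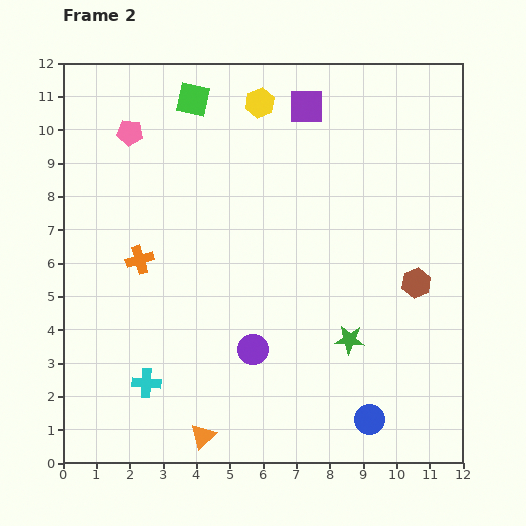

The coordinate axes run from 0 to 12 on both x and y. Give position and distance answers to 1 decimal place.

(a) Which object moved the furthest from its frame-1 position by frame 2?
the green square

(moved 4.0; next 2.8)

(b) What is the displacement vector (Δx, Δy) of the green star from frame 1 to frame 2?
(-1.6, 1.3)

The green star was at (10.2, 2.4) in frame 1 and (8.6, 3.7) in frame 2.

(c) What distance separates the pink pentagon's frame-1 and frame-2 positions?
1.3

The pink pentagon moved from (2.6, 8.8) to (2.0, 9.9), a distance of √(0.6² + 1.1²) ≈ 1.3.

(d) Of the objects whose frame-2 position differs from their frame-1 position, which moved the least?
the brown hexagon

(moved 0.5)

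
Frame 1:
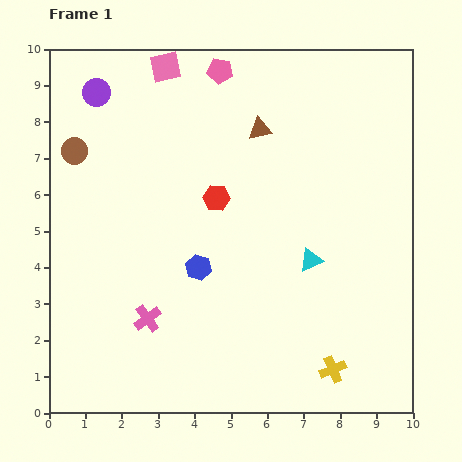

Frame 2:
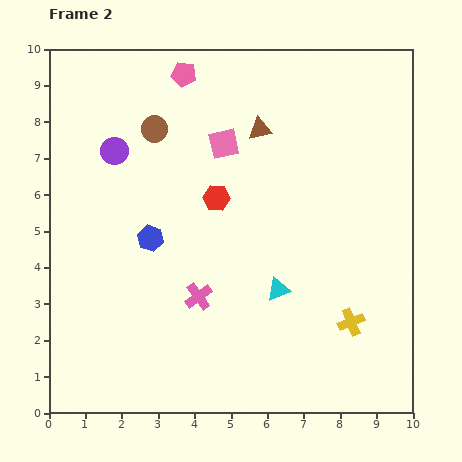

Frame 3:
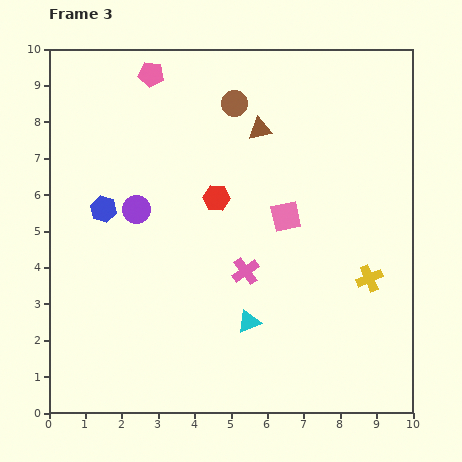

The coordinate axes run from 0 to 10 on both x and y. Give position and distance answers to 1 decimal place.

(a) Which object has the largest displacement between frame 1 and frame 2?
the pink square

(moved 2.6; next 2.3)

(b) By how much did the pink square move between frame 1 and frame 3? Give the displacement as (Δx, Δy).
(3.3, -4.1)

The pink square was at (3.2, 9.5) in frame 1 and (6.5, 5.4) in frame 3.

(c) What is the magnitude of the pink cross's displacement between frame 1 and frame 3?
3.0

The pink cross moved from (2.7, 2.6) to (5.4, 3.9), a distance of √(2.7² + 1.3²) ≈ 3.0.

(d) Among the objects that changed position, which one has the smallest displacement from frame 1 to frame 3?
the pink pentagon

(moved 1.9)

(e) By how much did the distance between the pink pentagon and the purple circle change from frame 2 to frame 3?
+0.9

Distance in frame 2: 2.8. Distance in frame 3: 3.7.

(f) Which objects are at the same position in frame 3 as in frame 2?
the brown triangle, the red hexagon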